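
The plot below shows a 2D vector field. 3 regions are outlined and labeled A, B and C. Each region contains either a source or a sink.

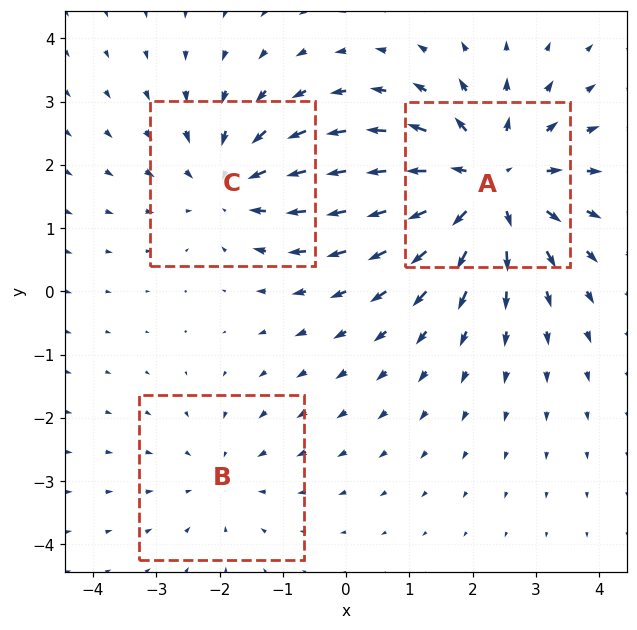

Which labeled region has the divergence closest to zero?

B

Divergence at each region's feature centre — A: about +4, B: about -2, C: about -3. Region B is closest to zero.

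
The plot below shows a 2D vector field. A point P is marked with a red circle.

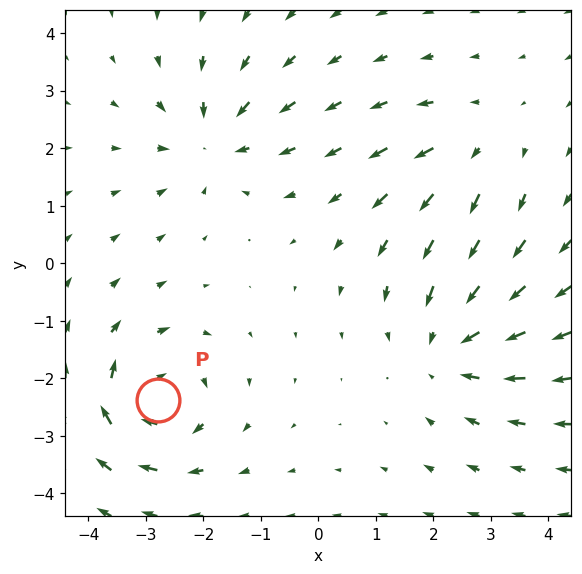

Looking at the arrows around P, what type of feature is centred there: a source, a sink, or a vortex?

At P (-2.8, -2.4) the arrows circulate clockwise. Divergence ≈0, curl about -6 — near-zero divergence with nonzero curl is a vortex.

vortex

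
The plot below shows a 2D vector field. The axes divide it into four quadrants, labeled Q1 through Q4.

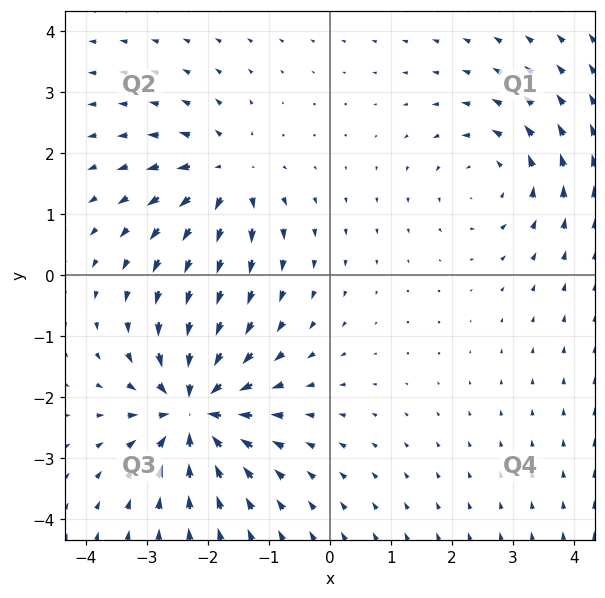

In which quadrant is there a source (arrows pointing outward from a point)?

Q2

The source sits at approximately (-1.7, 1.6), which lies in quadrant Q2. The divergence there is about +5, positive as expected for a source.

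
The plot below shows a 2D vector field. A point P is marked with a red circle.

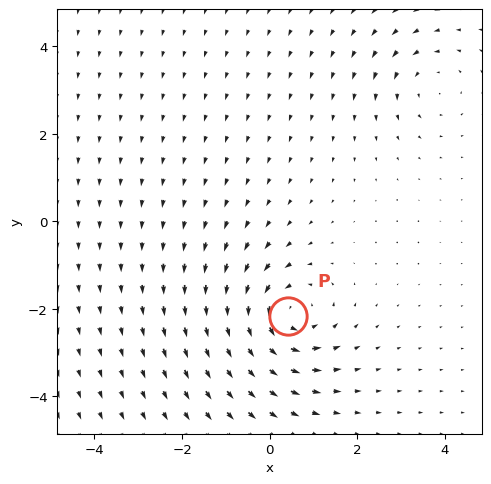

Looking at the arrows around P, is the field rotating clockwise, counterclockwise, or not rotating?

counterclockwise

Near P at (0.4, -2.2) the arrows circulate counterclockwise. The curl (z-component) there is about +5; positive curl means counterclockwise rotation.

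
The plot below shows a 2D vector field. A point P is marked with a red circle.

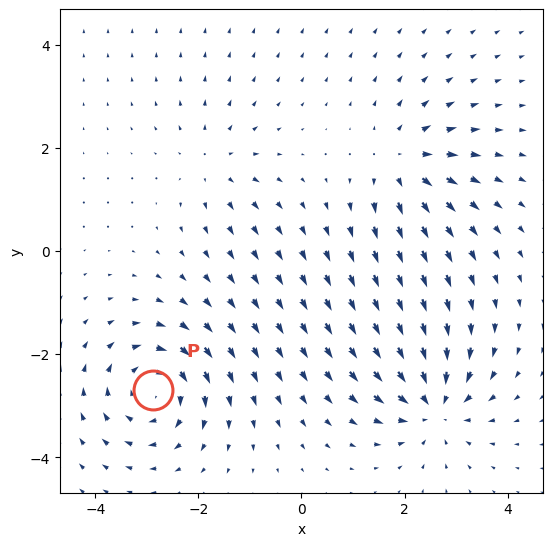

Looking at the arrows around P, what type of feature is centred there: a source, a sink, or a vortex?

At P (-2.9, -2.7) the arrows circulate clockwise. Divergence ≈0, curl about -6 — near-zero divergence with nonzero curl is a vortex.

vortex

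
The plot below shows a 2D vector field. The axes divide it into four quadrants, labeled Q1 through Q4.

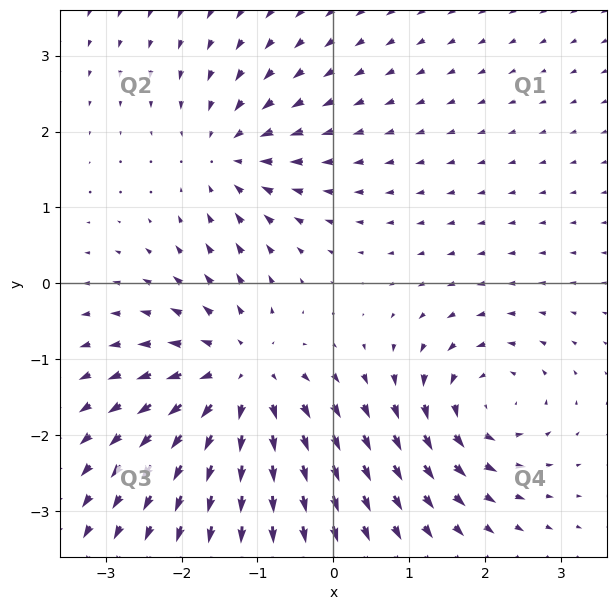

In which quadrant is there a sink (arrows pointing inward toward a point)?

Q2

The sink sits at approximately (-1.4, 1.7), which lies in quadrant Q2. The divergence there is about -4, negative as expected for a sink.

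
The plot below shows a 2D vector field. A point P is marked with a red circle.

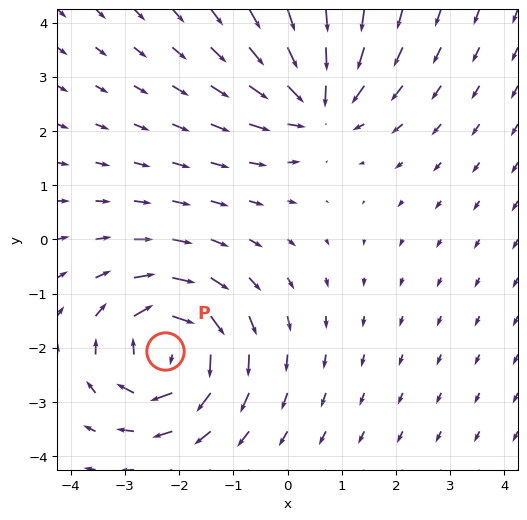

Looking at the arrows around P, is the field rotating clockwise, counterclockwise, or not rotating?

clockwise

Near P at (-2.3, -2.1) the arrows circulate clockwise. The curl (z-component) there is about -5; negative curl means clockwise rotation.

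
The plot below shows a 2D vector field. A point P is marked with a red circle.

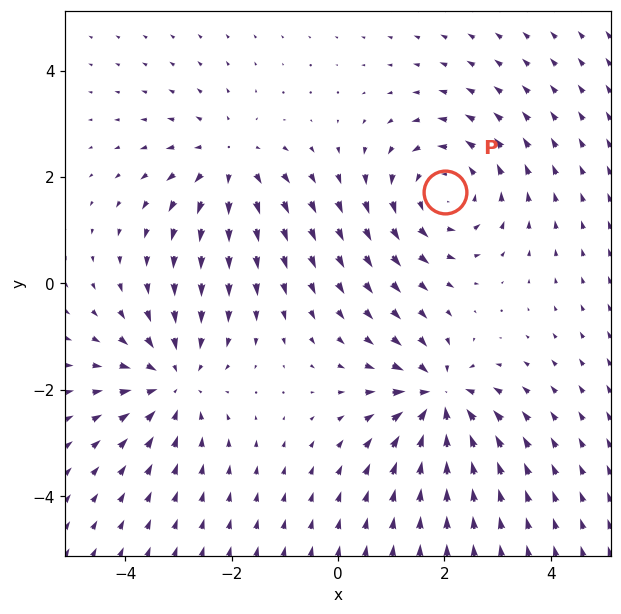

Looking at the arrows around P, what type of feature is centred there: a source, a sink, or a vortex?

vortex

At P (2.0, 1.7) the arrows circulate counterclockwise. Divergence ≈0, curl about +4 — near-zero divergence with nonzero curl is a vortex.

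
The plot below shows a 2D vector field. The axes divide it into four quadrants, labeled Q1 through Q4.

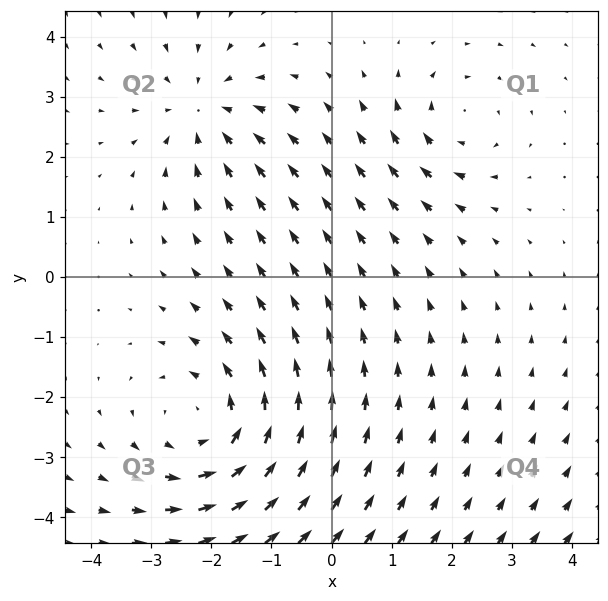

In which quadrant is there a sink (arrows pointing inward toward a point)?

The sink sits at approximately (-2.1, 2.8), which lies in quadrant Q2. The divergence there is about -3, negative as expected for a sink.

Q2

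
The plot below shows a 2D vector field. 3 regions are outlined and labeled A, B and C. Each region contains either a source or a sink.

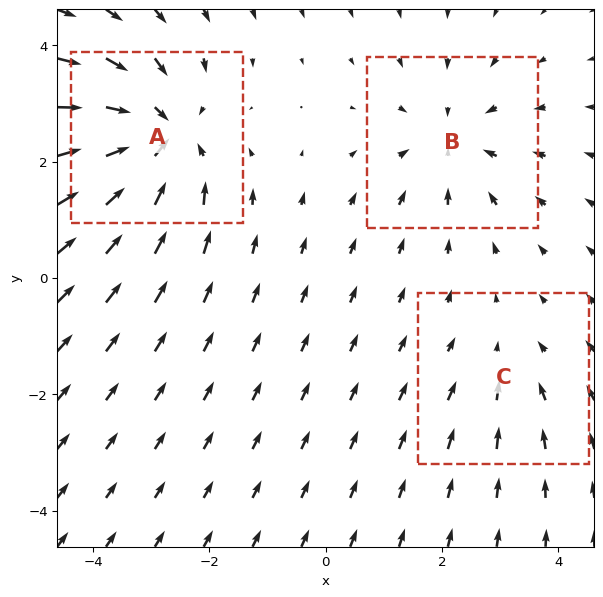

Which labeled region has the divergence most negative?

Divergence at each region's feature centre — A: about -5, B: about -3, C: about -2. Region A is most negative.

A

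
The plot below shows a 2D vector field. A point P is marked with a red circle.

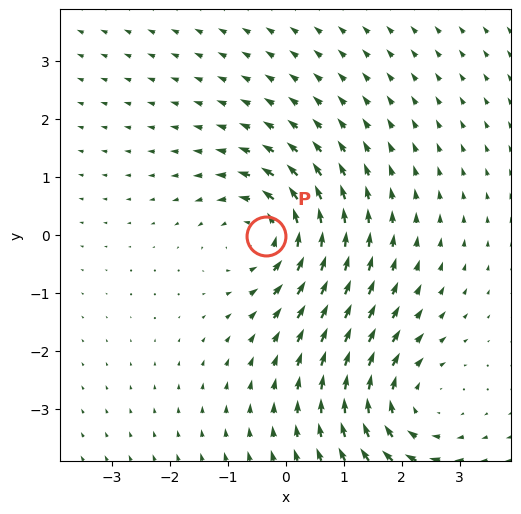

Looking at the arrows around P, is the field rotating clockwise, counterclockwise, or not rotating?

Near P at (-0.3, -0.0) the arrows circulate counterclockwise. The curl (z-component) there is about +4; positive curl means counterclockwise rotation.

counterclockwise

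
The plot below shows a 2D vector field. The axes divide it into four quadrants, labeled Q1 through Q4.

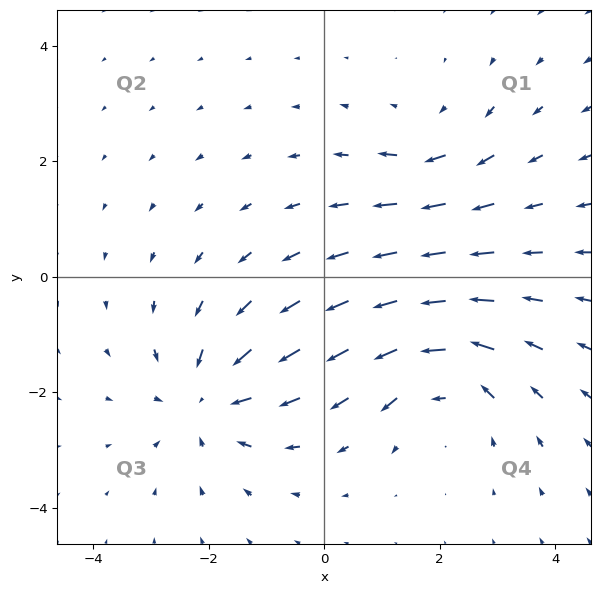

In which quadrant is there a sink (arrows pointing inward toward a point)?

The sink sits at approximately (-2.0, -2.1), which lies in quadrant Q3. The divergence there is about -4, negative as expected for a sink.

Q3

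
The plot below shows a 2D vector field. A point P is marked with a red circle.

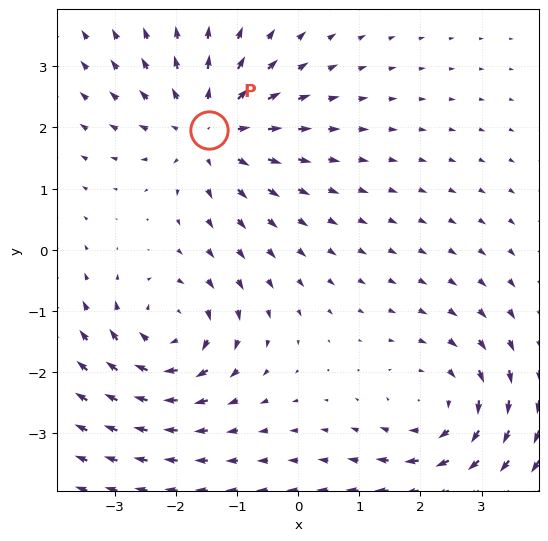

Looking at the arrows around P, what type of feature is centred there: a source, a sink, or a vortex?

At P (-1.5, 2.0) the arrows spread outward. Divergence about +5, curl ≈0 — positive divergence with near-zero curl is a source.

source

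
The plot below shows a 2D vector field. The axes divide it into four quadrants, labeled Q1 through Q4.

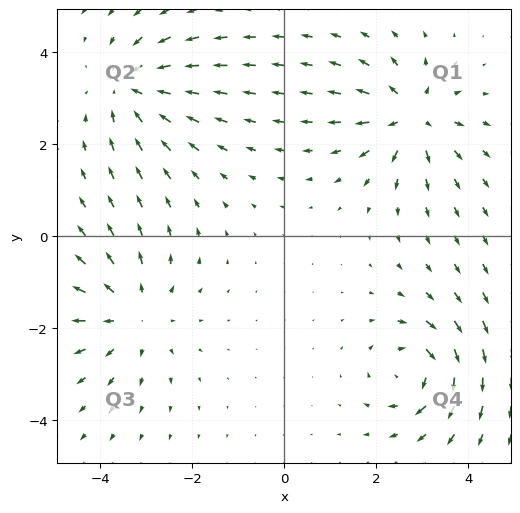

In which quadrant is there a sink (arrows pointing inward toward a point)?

Q2

The sink sits at approximately (-3.3, 3.2), which lies in quadrant Q2. The divergence there is about -4, negative as expected for a sink.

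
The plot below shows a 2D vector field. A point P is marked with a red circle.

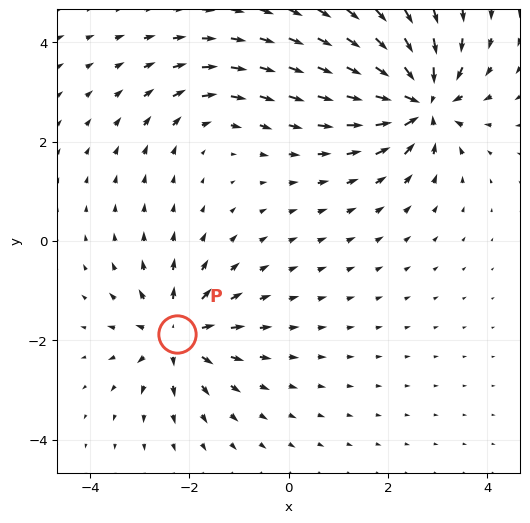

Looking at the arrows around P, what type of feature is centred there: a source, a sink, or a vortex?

source

At P (-2.3, -1.9) the arrows spread outward. Divergence about +5, curl ≈0 — positive divergence with near-zero curl is a source.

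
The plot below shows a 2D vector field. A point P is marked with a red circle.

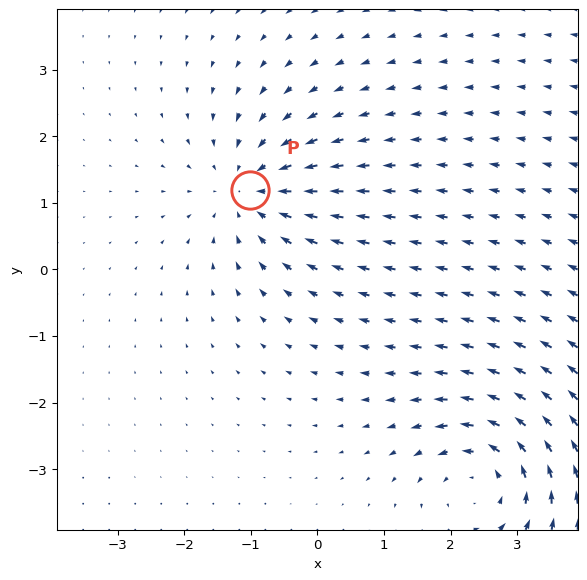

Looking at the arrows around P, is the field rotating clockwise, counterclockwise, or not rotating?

not rotating

Near P at (-1.0, 1.2) the arrows show no circulation. The curl there is ≈0.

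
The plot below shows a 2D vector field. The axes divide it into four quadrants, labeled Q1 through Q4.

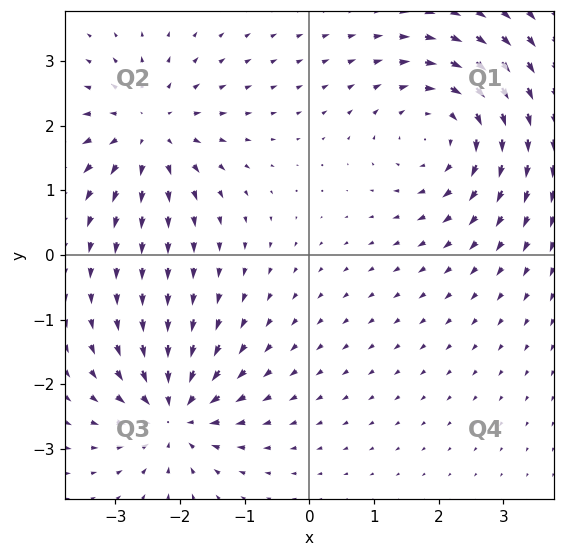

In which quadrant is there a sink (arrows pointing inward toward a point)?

The sink sits at approximately (-2.1, -2.5), which lies in quadrant Q3. The divergence there is about -5, negative as expected for a sink.

Q3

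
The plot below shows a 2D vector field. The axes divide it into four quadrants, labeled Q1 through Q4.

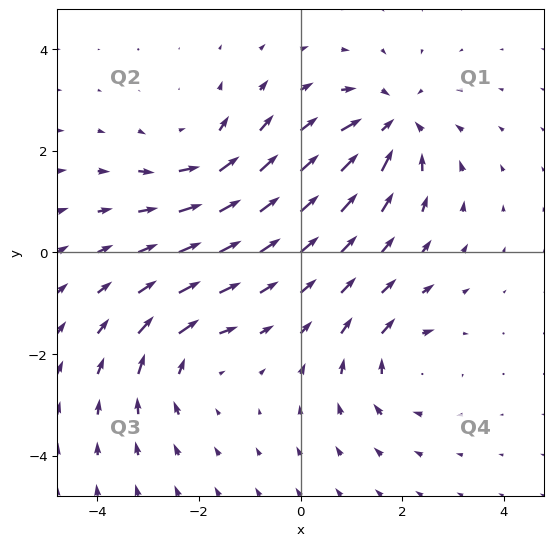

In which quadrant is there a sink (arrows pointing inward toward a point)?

The sink sits at approximately (1.8, 2.5), which lies in quadrant Q1. The divergence there is about -6, negative as expected for a sink.

Q1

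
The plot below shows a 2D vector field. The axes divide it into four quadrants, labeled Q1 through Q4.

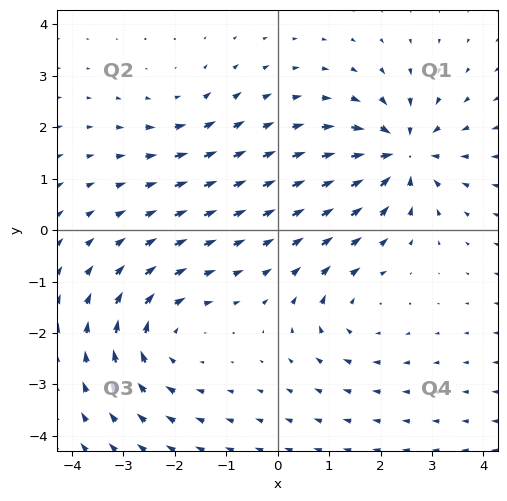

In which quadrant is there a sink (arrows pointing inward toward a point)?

Q1

The sink sits at approximately (2.4, 1.5), which lies in quadrant Q1. The divergence there is about -6, negative as expected for a sink.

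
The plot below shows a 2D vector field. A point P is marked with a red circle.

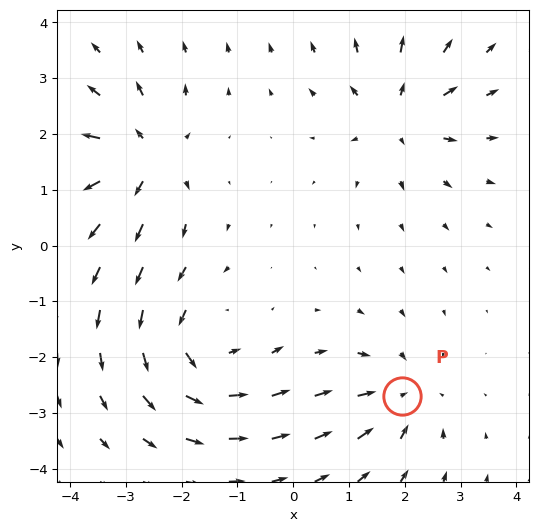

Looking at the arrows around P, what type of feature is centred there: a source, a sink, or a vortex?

At P (1.9, -2.7) the arrows converge inward. Divergence about -4, curl ≈0 — negative divergence with near-zero curl is a sink.

sink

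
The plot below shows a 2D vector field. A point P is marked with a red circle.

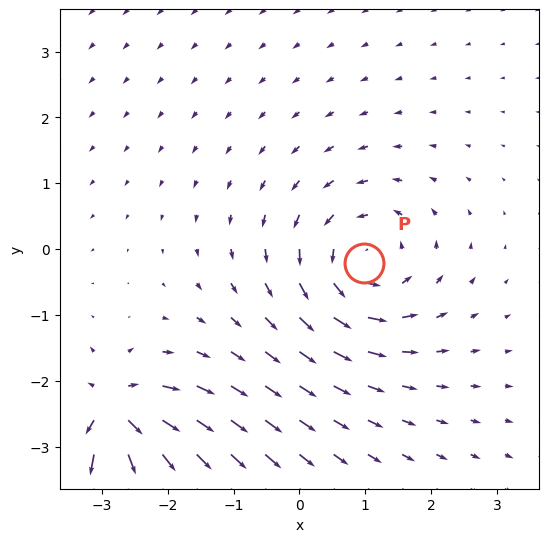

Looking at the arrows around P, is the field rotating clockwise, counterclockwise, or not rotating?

Near P at (1.0, -0.2) the arrows circulate counterclockwise. The curl (z-component) there is about +5; positive curl means counterclockwise rotation.

counterclockwise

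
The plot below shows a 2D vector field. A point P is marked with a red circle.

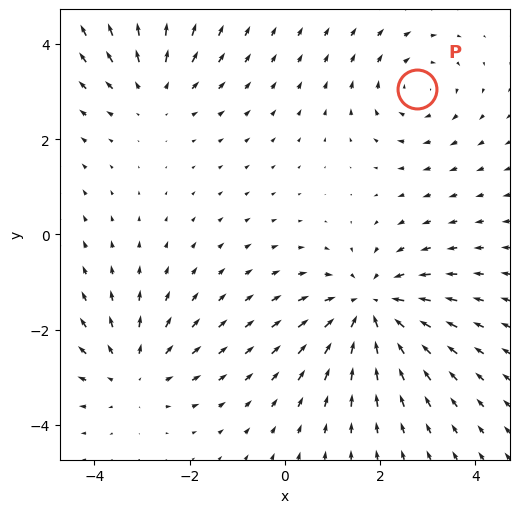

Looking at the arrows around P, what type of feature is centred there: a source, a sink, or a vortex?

At P (2.8, 3.1) the arrows circulate clockwise. Divergence ≈0, curl about -3 — near-zero divergence with nonzero curl is a vortex.

vortex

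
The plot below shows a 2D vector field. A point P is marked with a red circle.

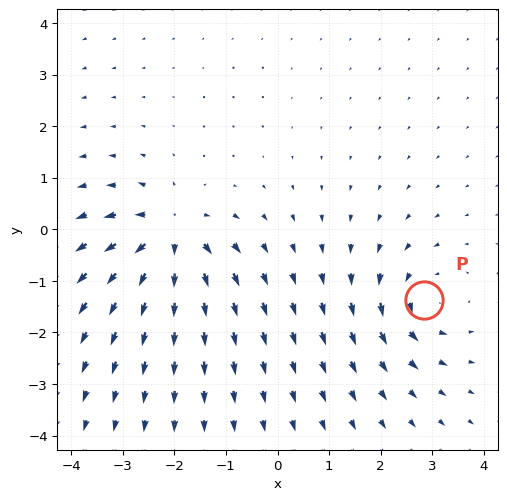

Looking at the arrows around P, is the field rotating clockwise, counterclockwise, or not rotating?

counterclockwise

Near P at (2.9, -1.4) the arrows circulate counterclockwise. The curl (z-component) there is about +3; positive curl means counterclockwise rotation.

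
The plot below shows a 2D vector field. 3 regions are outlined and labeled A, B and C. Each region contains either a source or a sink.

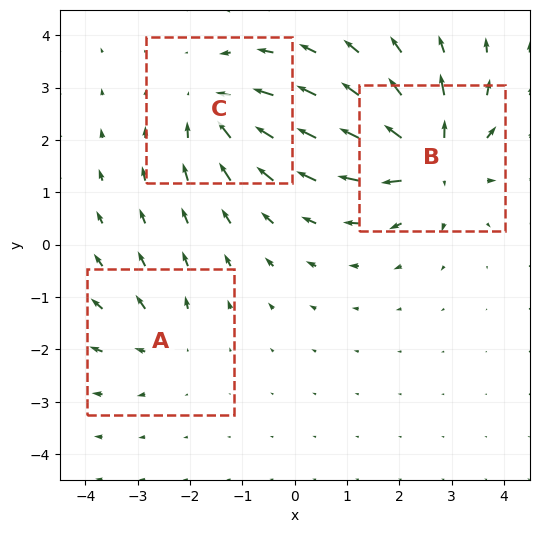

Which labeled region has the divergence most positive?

B

Divergence at each region's feature centre — A: about +3, B: about +6, C: about -4. Region B is most positive.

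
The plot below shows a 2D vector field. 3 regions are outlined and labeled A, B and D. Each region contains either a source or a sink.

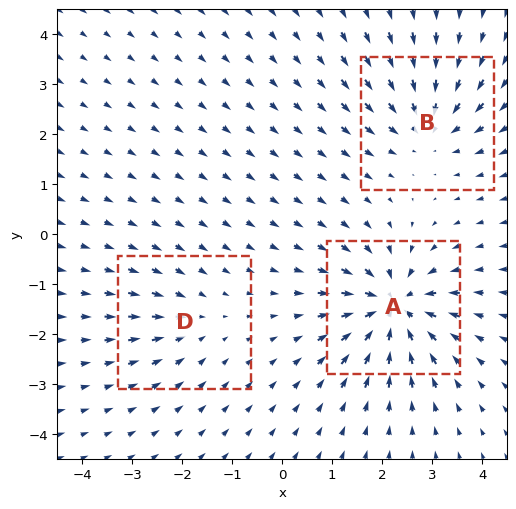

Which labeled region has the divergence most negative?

Divergence at each region's feature centre — A: about -6, B: about -4, D: about -2. Region A is most negative.

A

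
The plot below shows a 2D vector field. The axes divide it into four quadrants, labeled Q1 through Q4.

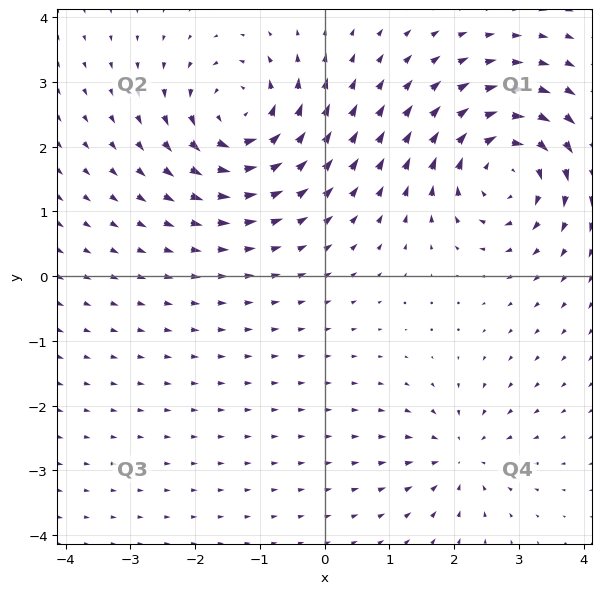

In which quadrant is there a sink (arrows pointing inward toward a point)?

Q4

The sink sits at approximately (2.1, -2.8), which lies in quadrant Q4. The divergence there is about -4, negative as expected for a sink.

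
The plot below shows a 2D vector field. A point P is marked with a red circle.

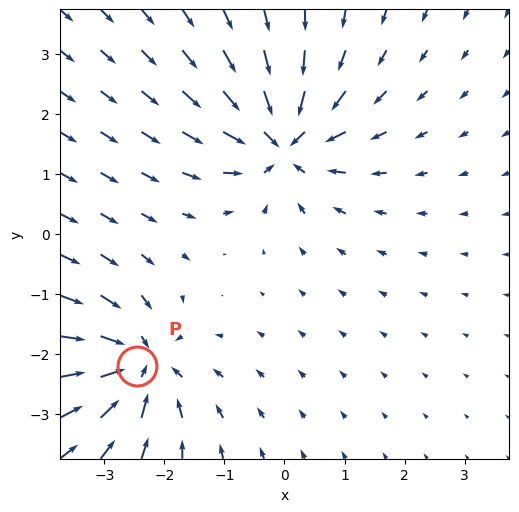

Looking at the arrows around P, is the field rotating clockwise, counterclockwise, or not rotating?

Near P at (-2.5, -2.2) the arrows show no circulation. The curl there is ≈0.

not rotating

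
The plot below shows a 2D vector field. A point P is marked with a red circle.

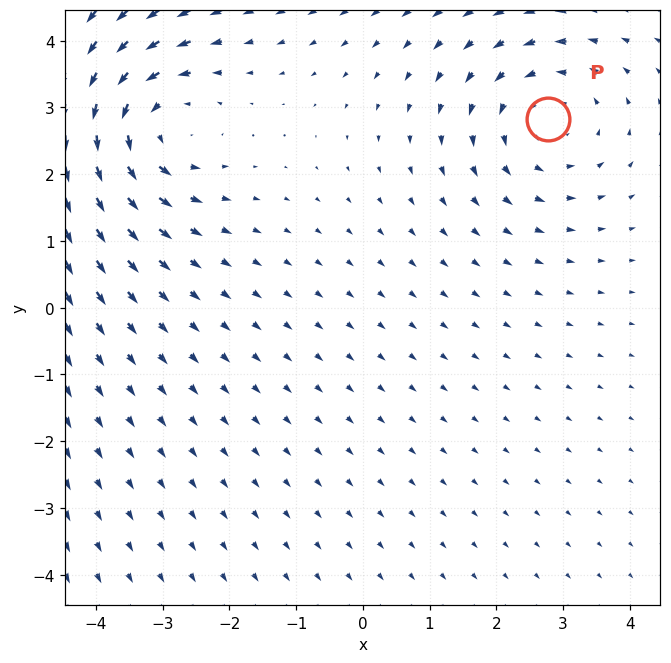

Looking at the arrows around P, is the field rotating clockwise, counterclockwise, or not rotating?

counterclockwise

Near P at (2.8, 2.8) the arrows circulate counterclockwise. The curl (z-component) there is about +3; positive curl means counterclockwise rotation.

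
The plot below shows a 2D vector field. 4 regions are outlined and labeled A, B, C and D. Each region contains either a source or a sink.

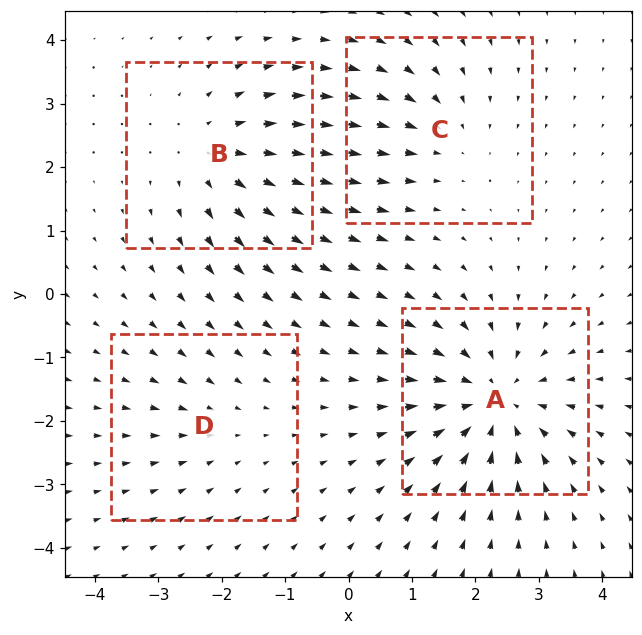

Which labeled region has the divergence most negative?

A

Divergence at each region's feature centre — A: about -6, B: about +4, C: about -3, D: about -2. Region A is most negative.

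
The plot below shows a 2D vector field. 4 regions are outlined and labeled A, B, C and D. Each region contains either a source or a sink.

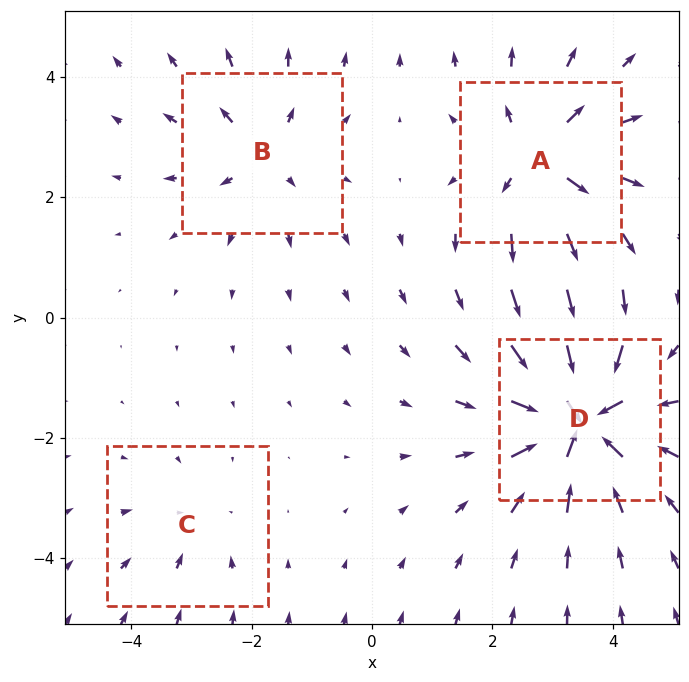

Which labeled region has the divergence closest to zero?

Divergence at each region's feature centre — A: about +6, B: about +4, C: about -2, D: about -8. Region C is closest to zero.

C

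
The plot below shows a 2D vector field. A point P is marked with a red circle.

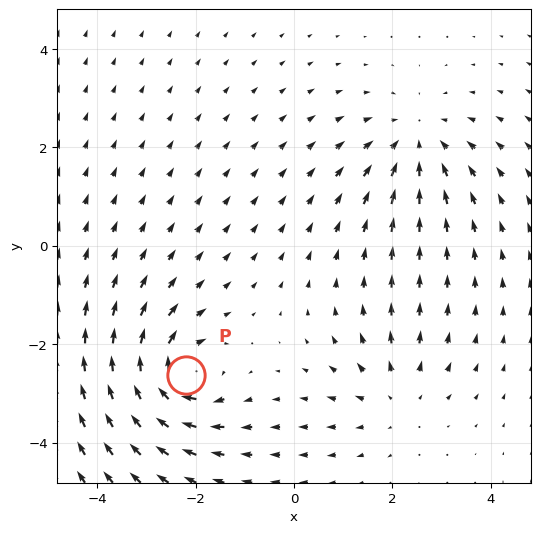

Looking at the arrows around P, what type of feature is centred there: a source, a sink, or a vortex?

At P (-2.2, -2.6) the arrows circulate clockwise. Divergence ≈0, curl about -7 — near-zero divergence with nonzero curl is a vortex.

vortex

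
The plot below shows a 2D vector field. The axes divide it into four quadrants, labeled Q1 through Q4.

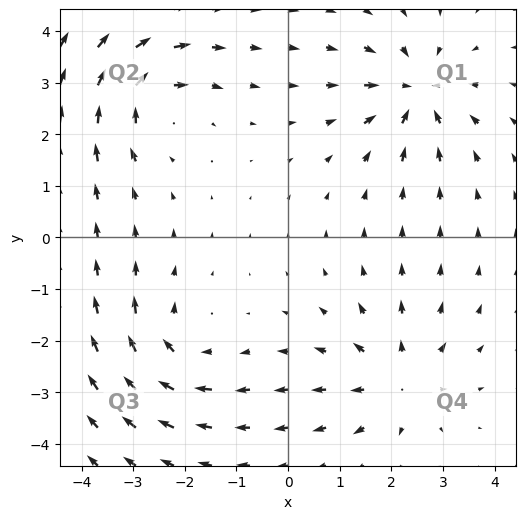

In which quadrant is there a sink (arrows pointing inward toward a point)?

Q1

The sink sits at approximately (2.5, 2.8), which lies in quadrant Q1. The divergence there is about -5, negative as expected for a sink.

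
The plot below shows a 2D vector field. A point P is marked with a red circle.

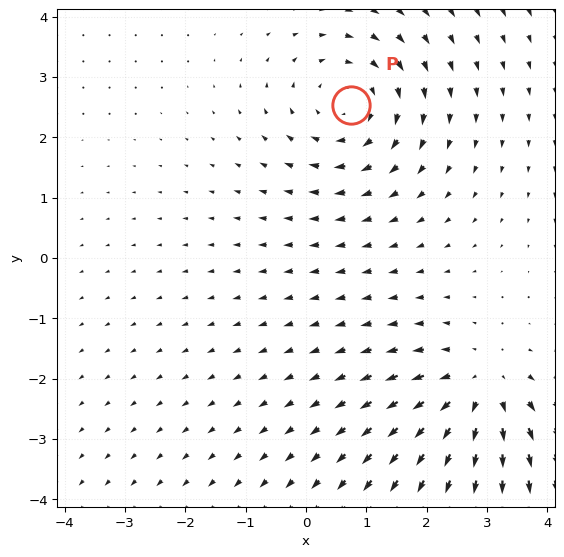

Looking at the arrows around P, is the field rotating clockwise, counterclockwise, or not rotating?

Near P at (0.7, 2.5) the arrows circulate clockwise. The curl (z-component) there is about -3; negative curl means clockwise rotation.

clockwise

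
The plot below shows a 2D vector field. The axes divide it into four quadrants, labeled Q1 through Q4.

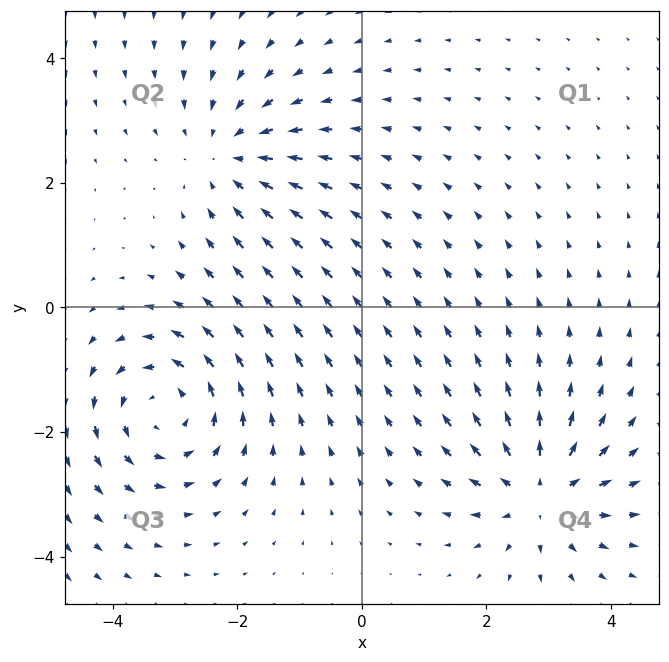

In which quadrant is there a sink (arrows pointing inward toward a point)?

The sink sits at approximately (-2.1, 2.4), which lies in quadrant Q2. The divergence there is about -3, negative as expected for a sink.

Q2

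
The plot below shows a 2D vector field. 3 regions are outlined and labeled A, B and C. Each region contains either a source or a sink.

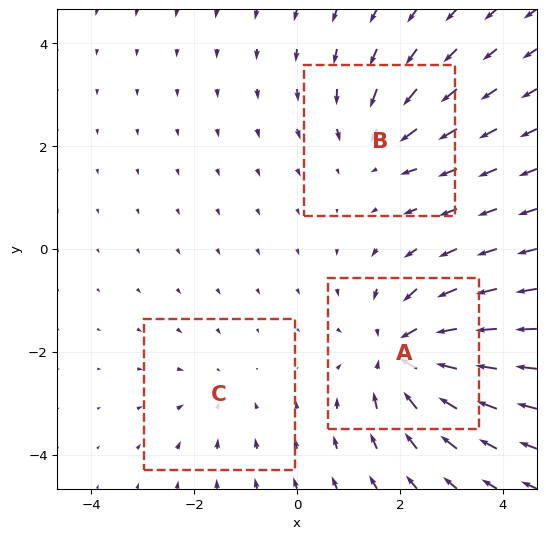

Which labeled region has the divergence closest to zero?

Divergence at each region's feature centre — A: about -5, B: about -3, C: about -2. Region C is closest to zero.

C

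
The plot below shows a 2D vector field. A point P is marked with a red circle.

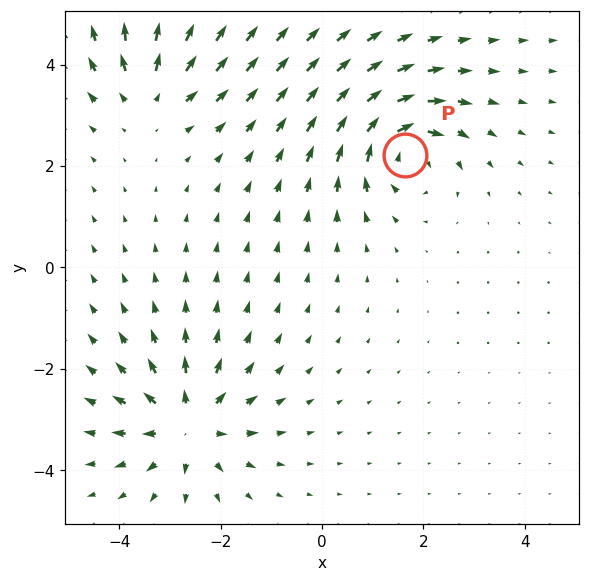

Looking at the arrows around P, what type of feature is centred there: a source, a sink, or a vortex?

vortex

At P (1.6, 2.2) the arrows circulate clockwise. Divergence ≈0, curl about -6 — near-zero divergence with nonzero curl is a vortex.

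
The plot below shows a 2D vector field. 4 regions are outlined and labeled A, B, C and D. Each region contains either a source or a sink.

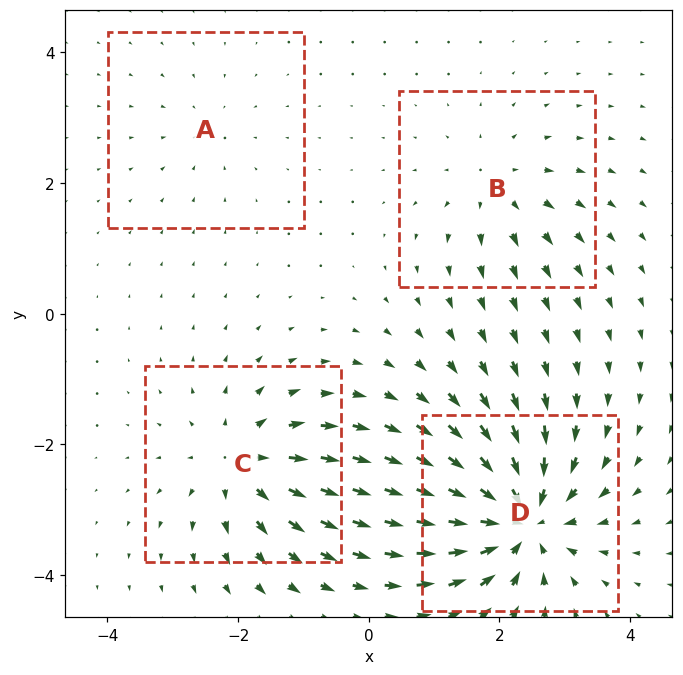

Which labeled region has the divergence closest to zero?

A

Divergence at each region's feature centre — A: about -2, B: about +4, C: about +6, D: about -9. Region A is closest to zero.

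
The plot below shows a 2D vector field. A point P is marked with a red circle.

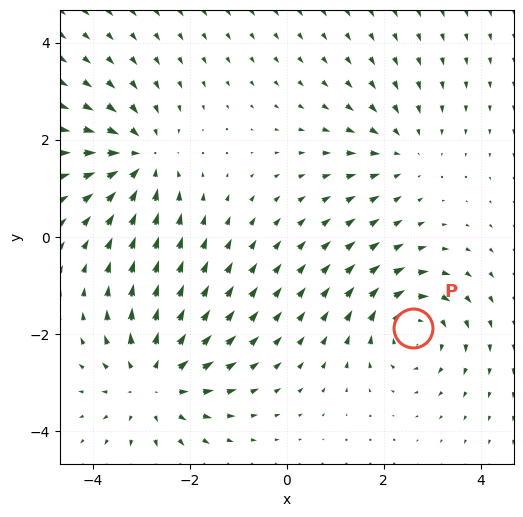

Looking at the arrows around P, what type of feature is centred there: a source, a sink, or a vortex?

vortex

At P (2.6, -1.9) the arrows circulate clockwise. Divergence ≈0, curl about -5 — near-zero divergence with nonzero curl is a vortex.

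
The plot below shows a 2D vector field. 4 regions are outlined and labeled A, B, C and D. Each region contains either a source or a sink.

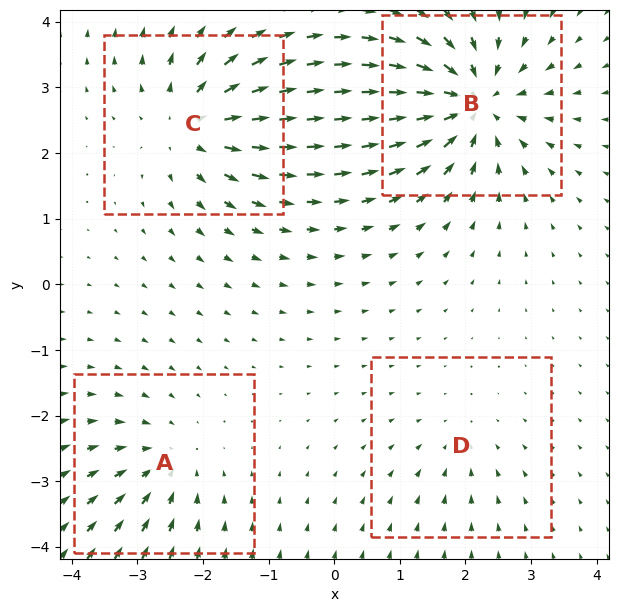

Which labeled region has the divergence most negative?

B

Divergence at each region's feature centre — A: about -4, B: about -7, C: about +6, D: about -2. Region B is most negative.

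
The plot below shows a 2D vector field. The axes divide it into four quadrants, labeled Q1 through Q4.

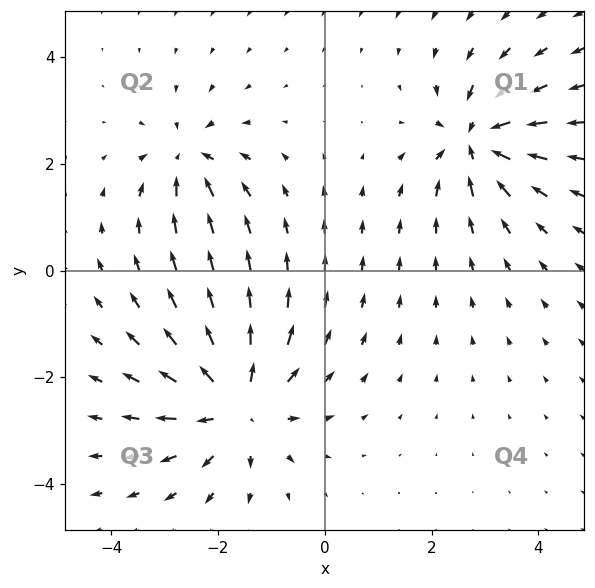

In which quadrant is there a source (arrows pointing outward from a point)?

Q3

The source sits at approximately (-1.6, -2.5), which lies in quadrant Q3. The divergence there is about +4, positive as expected for a source.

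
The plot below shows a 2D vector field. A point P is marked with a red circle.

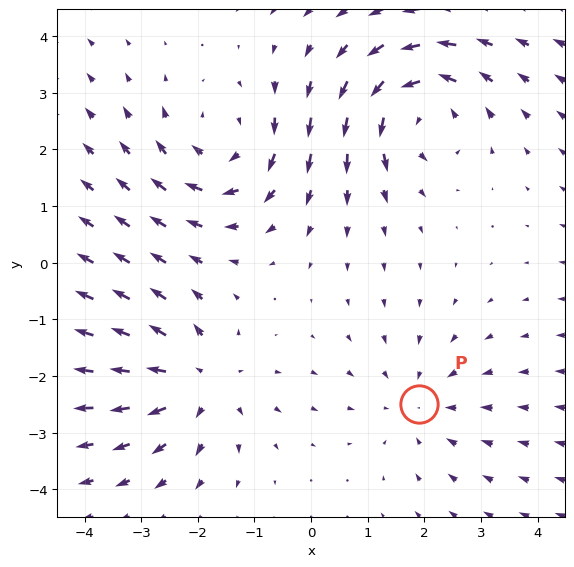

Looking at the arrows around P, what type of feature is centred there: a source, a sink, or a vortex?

At P (1.9, -2.5) the arrows converge inward. Divergence about -2, curl ≈0 — negative divergence with near-zero curl is a sink.

sink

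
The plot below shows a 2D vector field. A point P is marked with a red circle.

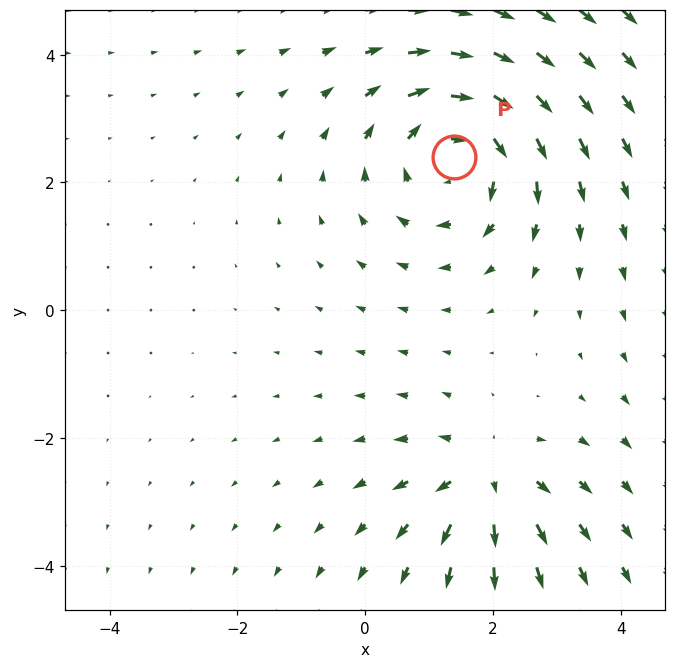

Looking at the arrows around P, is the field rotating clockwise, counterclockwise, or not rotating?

clockwise

Near P at (1.4, 2.4) the arrows circulate clockwise. The curl (z-component) there is about -4; negative curl means clockwise rotation.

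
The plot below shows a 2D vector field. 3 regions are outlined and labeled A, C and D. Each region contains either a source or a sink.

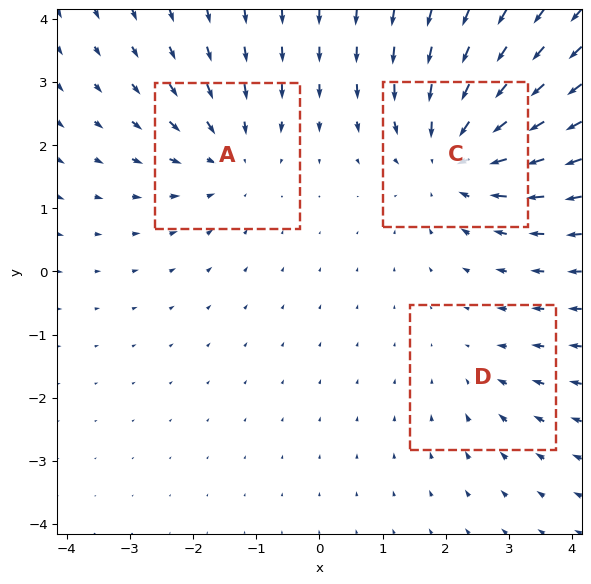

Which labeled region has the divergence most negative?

Divergence at each region's feature centre — A: about -3, C: about -4, D: about -2. Region C is most negative.

C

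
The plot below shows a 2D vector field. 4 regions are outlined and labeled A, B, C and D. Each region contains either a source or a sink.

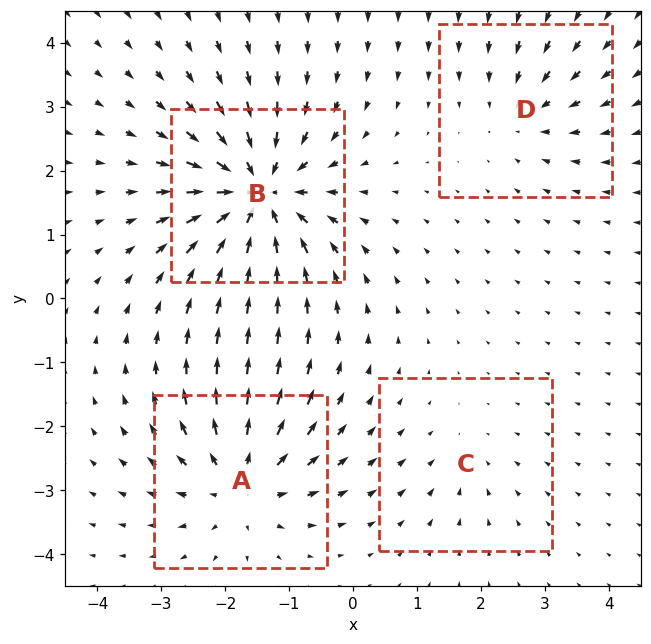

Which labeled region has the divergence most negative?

B

Divergence at each region's feature centre — A: about +6, B: about -8, C: about -2, D: about -4. Region B is most negative.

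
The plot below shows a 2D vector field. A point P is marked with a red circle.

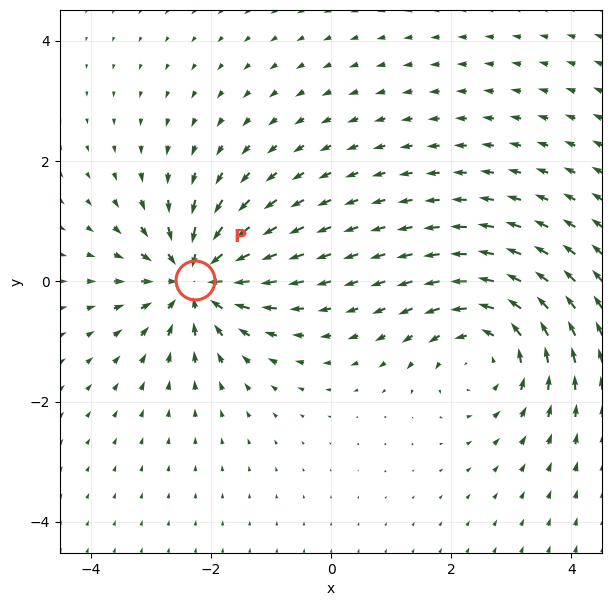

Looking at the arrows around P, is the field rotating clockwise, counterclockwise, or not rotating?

not rotating

Near P at (-2.3, 0.0) the arrows show no circulation. The curl there is ≈0.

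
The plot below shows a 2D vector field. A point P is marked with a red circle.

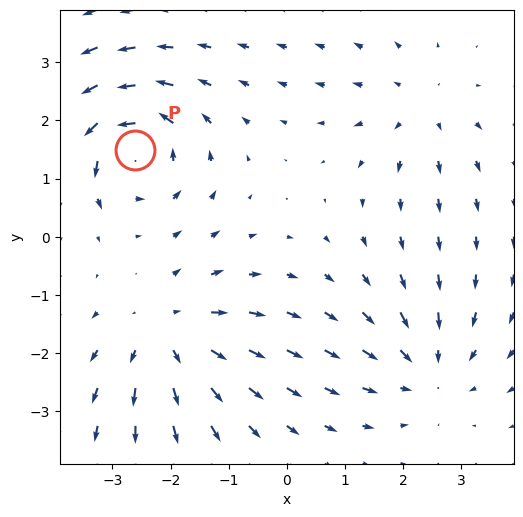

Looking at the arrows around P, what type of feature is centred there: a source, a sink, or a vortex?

vortex

At P (-2.6, 1.5) the arrows circulate counterclockwise. Divergence ≈0, curl about +6 — near-zero divergence with nonzero curl is a vortex.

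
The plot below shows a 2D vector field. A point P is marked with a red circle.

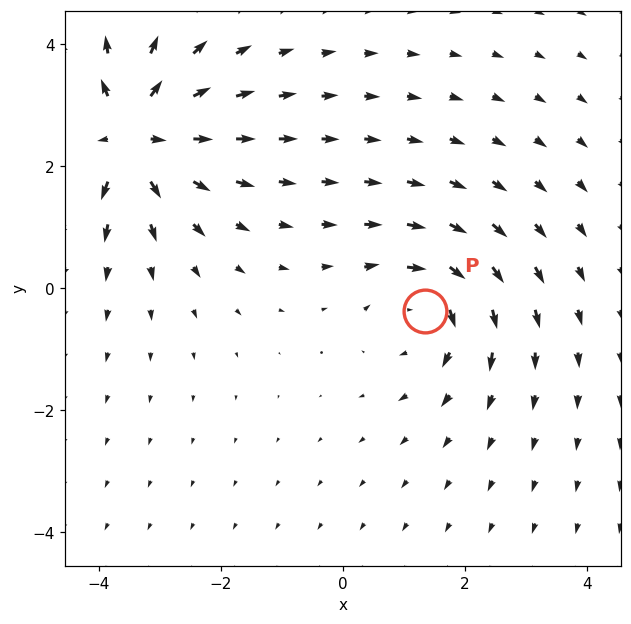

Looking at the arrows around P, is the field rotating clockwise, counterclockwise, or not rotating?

Near P at (1.3, -0.4) the arrows circulate clockwise. The curl (z-component) there is about -3; negative curl means clockwise rotation.

clockwise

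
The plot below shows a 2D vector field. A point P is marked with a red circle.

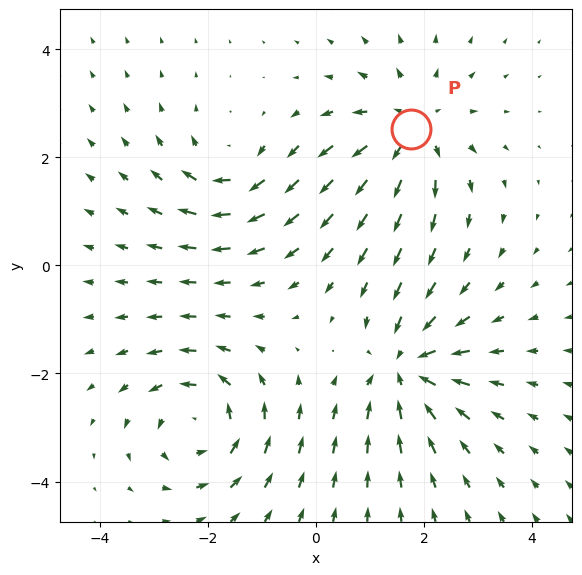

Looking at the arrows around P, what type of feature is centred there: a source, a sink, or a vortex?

At P (1.8, 2.5) the arrows spread outward. Divergence about +4, curl ≈0 — positive divergence with near-zero curl is a source.

source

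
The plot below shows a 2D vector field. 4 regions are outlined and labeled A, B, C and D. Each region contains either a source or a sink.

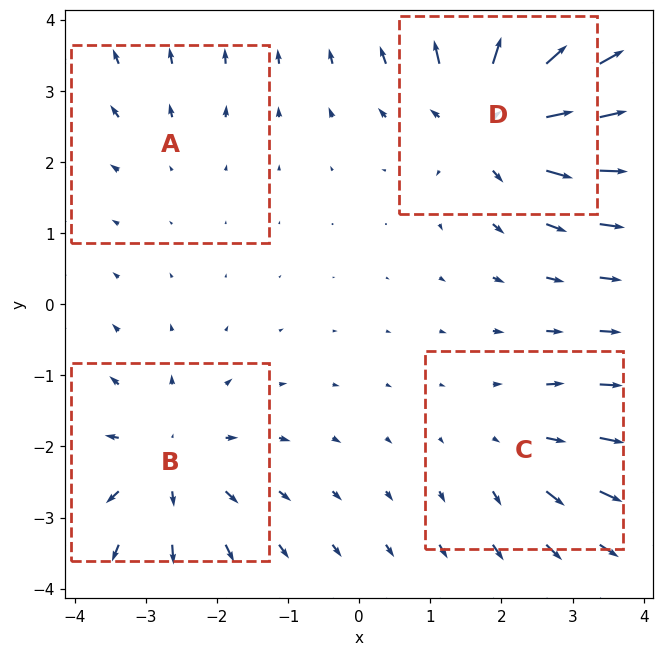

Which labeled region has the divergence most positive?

Divergence at each region's feature centre — A: about +2, B: about +5, C: about +3, D: about +7. Region D is most positive.

D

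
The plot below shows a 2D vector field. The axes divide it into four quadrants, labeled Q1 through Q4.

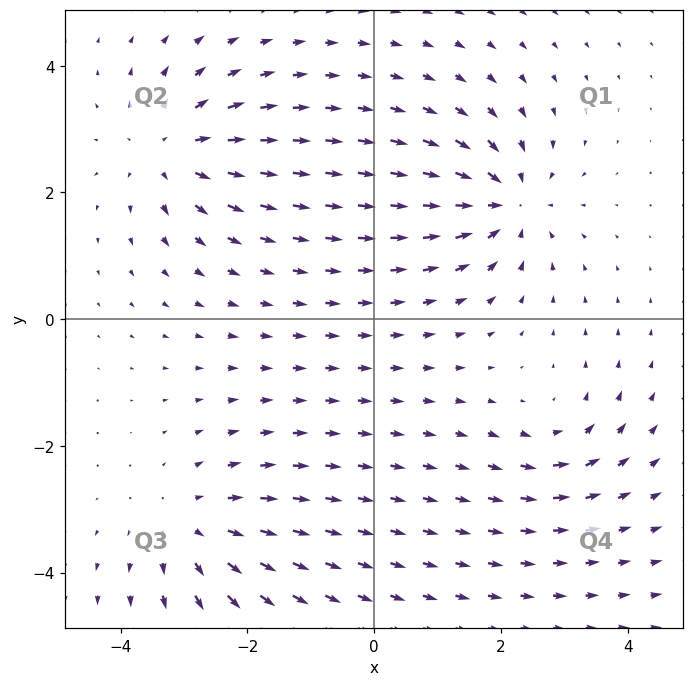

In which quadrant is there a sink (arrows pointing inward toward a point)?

Q1

The sink sits at approximately (2.1, 1.8), which lies in quadrant Q1. The divergence there is about -5, negative as expected for a sink.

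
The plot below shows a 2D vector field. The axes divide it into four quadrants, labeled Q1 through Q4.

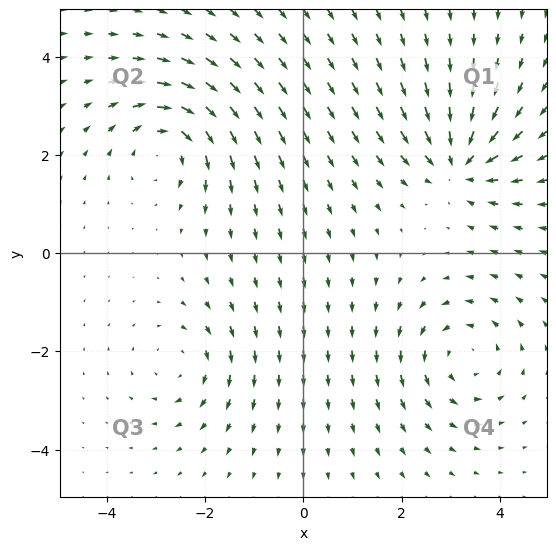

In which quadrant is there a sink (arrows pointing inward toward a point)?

Q1

The sink sits at approximately (3.2, 1.9), which lies in quadrant Q1. The divergence there is about -6, negative as expected for a sink.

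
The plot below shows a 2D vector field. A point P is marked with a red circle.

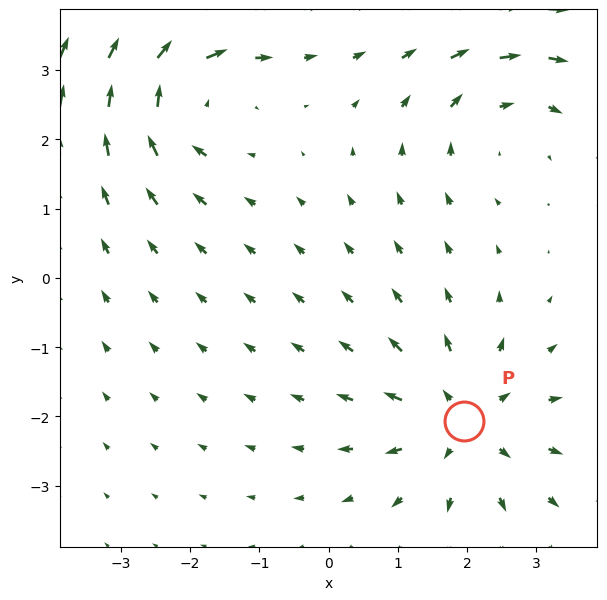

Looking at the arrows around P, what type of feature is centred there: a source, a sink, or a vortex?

At P (1.9, -2.1) the arrows spread outward. Divergence about +4, curl ≈0 — positive divergence with near-zero curl is a source.

source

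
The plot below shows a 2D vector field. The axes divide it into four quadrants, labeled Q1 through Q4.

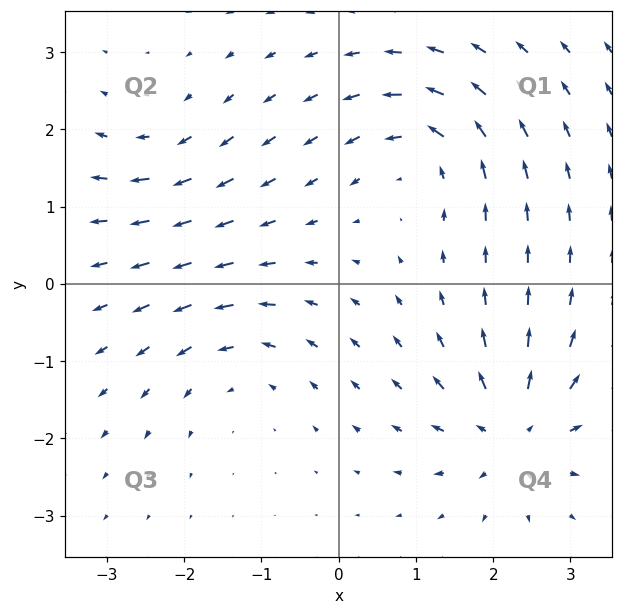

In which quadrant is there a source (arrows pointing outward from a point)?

The source sits at approximately (2.3, -1.9), which lies in quadrant Q4. The divergence there is about +7, positive as expected for a source.

Q4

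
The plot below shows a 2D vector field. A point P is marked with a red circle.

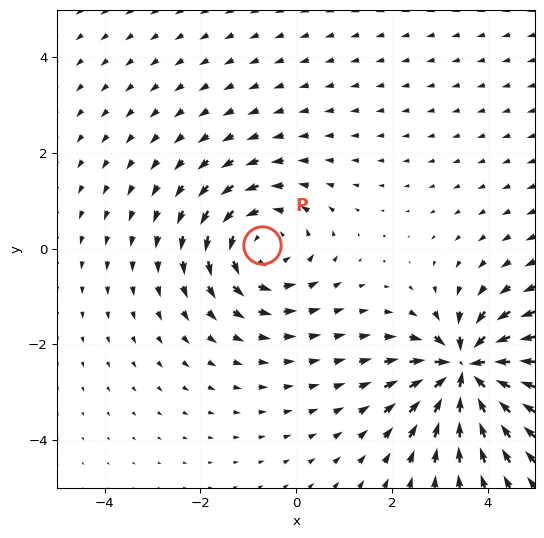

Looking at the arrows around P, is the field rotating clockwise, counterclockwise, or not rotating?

Near P at (-0.7, 0.1) the arrows circulate counterclockwise. The curl (z-component) there is about +4; positive curl means counterclockwise rotation.

counterclockwise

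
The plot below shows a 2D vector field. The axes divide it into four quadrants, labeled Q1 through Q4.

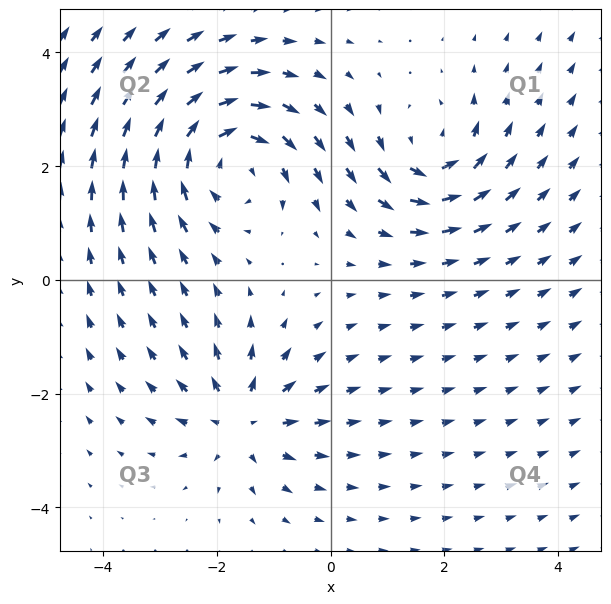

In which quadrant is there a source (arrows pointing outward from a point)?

The source sits at approximately (-1.5, -2.5), which lies in quadrant Q3. The divergence there is about +4, positive as expected for a source.

Q3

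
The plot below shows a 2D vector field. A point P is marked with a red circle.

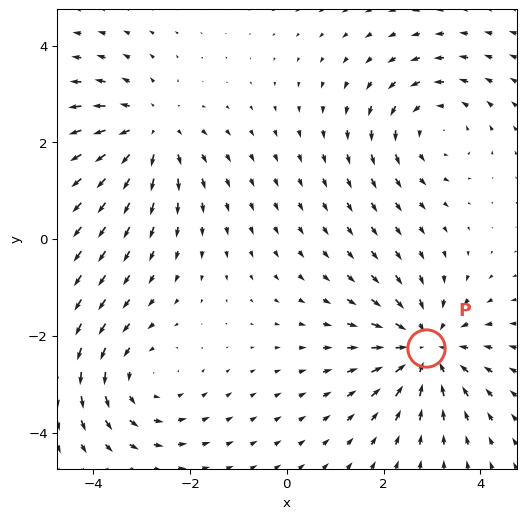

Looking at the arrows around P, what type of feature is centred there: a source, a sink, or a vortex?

sink

At P (2.9, -2.3) the arrows converge inward. Divergence about -4, curl ≈0 — negative divergence with near-zero curl is a sink.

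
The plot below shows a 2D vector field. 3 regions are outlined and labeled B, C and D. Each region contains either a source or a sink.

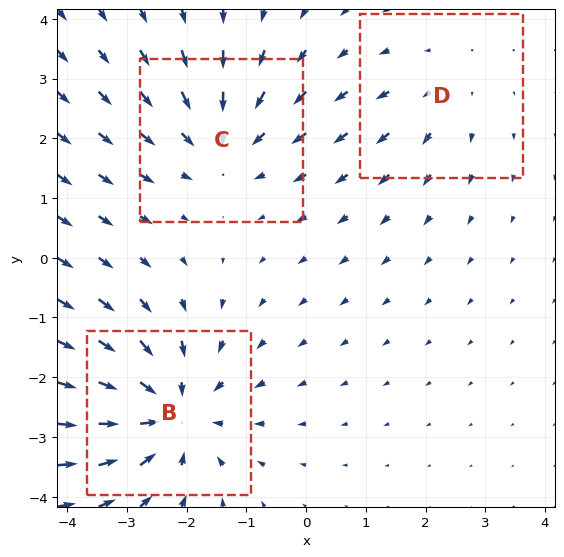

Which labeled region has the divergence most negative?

Divergence at each region's feature centre — B: about -4, C: about -3, D: about +2. Region B is most negative.

B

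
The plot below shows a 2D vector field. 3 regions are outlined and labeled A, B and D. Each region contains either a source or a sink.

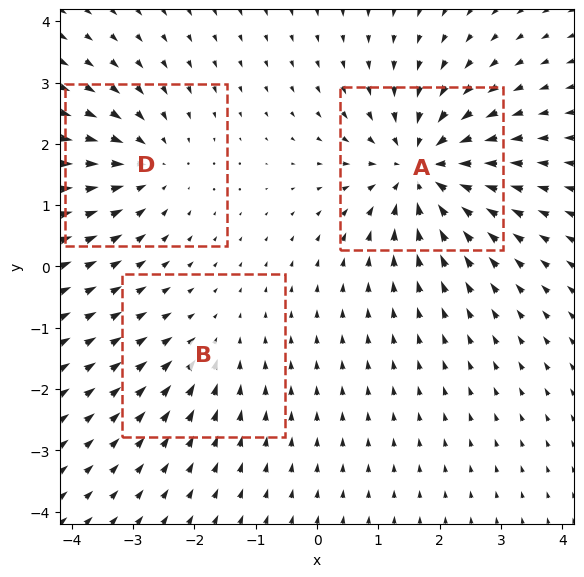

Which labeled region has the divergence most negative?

Divergence at each region's feature centre — A: about -5, B: about -2, D: about -3. Region A is most negative.

A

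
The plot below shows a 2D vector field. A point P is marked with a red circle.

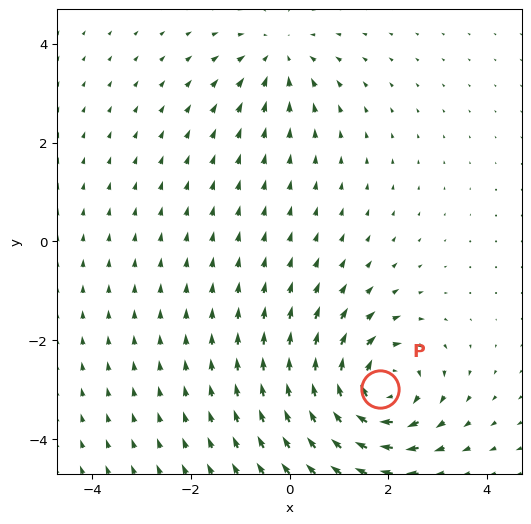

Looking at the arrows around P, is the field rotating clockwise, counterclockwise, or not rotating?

clockwise

Near P at (1.8, -3.0) the arrows circulate clockwise. The curl (z-component) there is about -5; negative curl means clockwise rotation.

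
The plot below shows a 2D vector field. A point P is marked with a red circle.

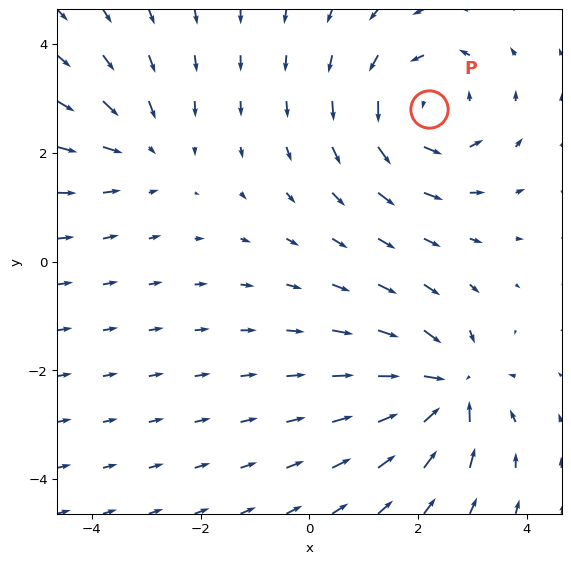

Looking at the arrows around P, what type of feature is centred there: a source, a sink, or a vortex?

At P (2.2, 2.8) the arrows circulate counterclockwise. Divergence ≈0, curl about +4 — near-zero divergence with nonzero curl is a vortex.

vortex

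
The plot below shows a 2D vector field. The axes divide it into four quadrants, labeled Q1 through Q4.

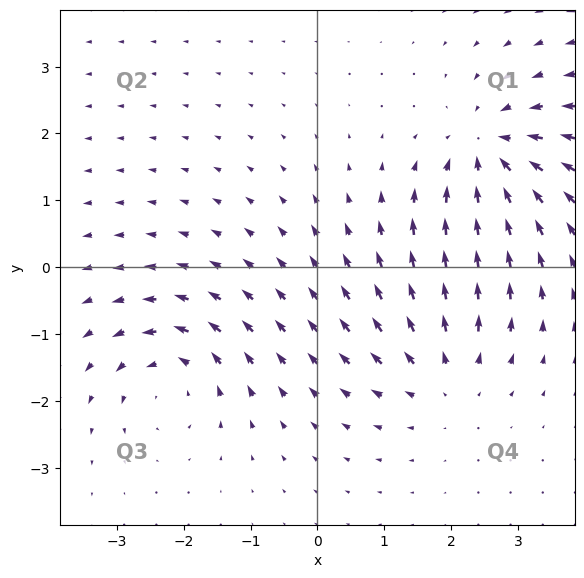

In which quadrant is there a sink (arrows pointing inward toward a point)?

The sink sits at approximately (2.6, 1.7), which lies in quadrant Q1. The divergence there is about -6, negative as expected for a sink.

Q1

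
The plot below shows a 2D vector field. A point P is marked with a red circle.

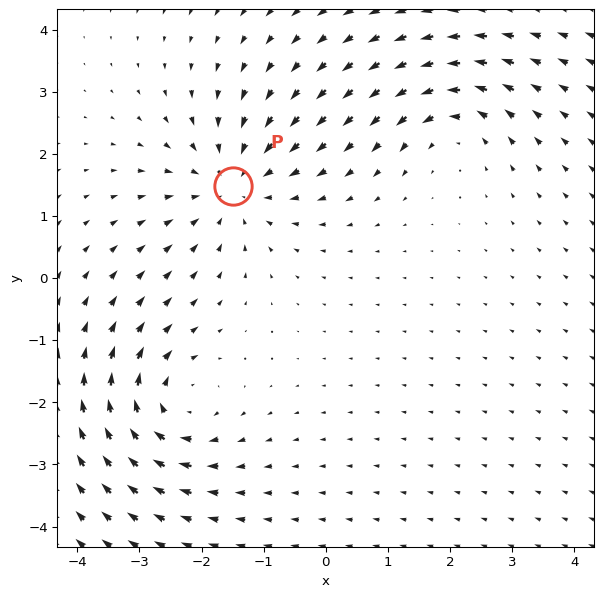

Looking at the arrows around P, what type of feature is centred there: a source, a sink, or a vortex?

sink

At P (-1.5, 1.5) the arrows converge inward. Divergence about -4, curl ≈0 — negative divergence with near-zero curl is a sink.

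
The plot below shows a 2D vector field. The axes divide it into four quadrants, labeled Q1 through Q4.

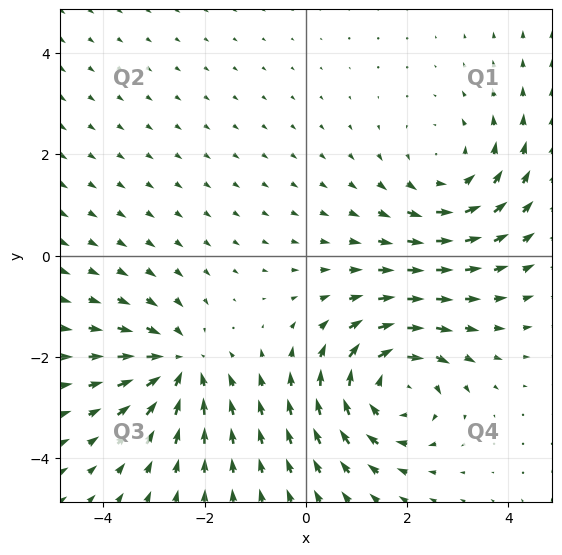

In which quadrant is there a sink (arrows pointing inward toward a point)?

The sink sits at approximately (-2.5, -2.2), which lies in quadrant Q3. The divergence there is about -4, negative as expected for a sink.

Q3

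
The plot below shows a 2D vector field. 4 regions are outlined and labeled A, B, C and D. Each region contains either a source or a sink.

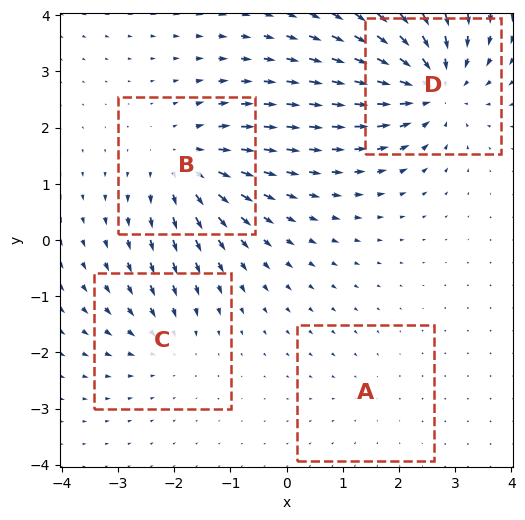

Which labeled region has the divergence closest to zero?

Divergence at each region's feature centre — A: about -2, B: about +5, C: about -4, D: about -7. Region A is closest to zero.

A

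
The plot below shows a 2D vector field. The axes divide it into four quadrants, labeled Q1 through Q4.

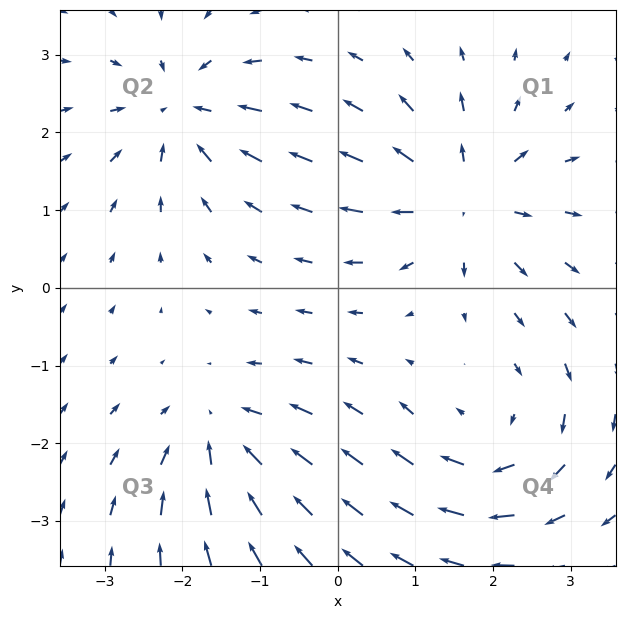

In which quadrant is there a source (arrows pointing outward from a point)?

Q1

The source sits at approximately (1.6, 1.2), which lies in quadrant Q1. The divergence there is about +6, positive as expected for a source.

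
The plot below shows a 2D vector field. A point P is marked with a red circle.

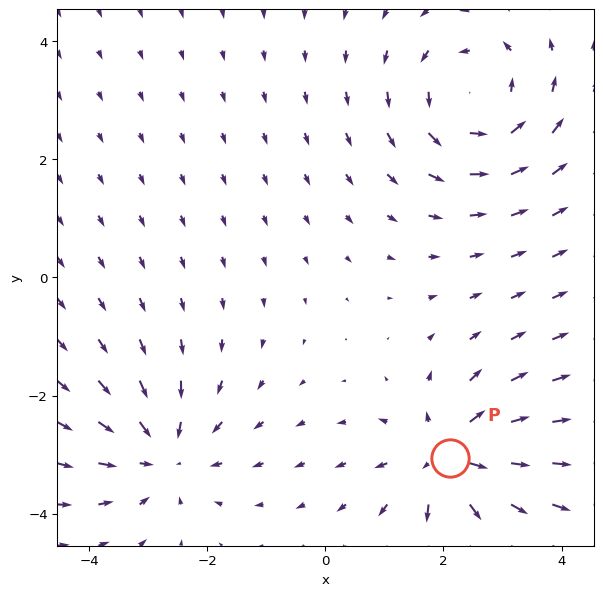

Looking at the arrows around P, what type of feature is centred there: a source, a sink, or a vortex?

source

At P (2.1, -3.1) the arrows spread outward. Divergence about +5, curl ≈0 — positive divergence with near-zero curl is a source.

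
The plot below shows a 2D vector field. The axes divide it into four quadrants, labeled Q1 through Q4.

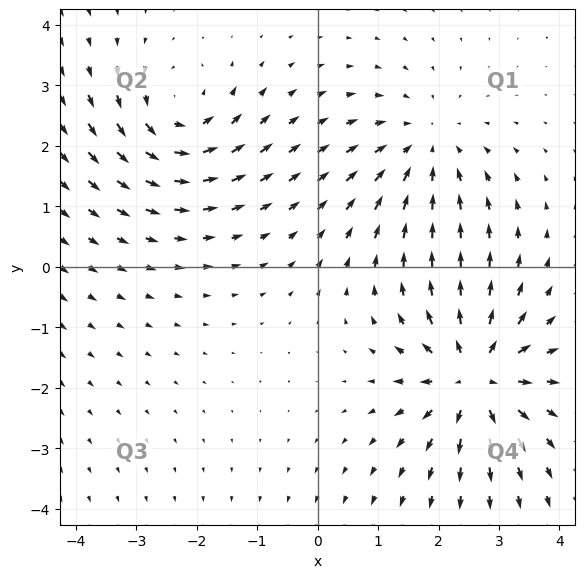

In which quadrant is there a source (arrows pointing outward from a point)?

The source sits at approximately (2.6, -1.8), which lies in quadrant Q4. The divergence there is about +5, positive as expected for a source.

Q4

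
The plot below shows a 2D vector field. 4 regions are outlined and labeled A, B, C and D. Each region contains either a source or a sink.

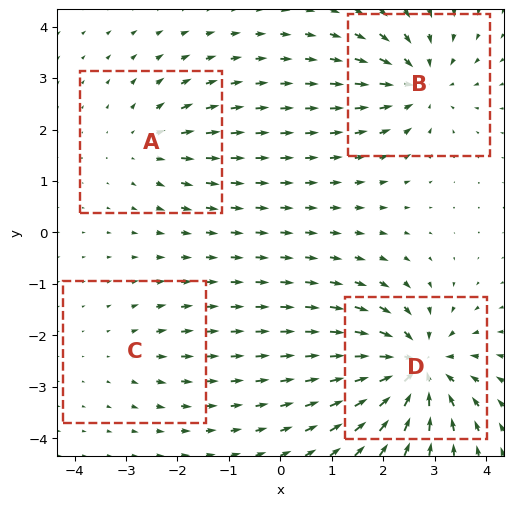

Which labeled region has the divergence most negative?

Divergence at each region's feature centre — A: about +4, B: about -6, C: about +2, D: about -8. Region D is most negative.

D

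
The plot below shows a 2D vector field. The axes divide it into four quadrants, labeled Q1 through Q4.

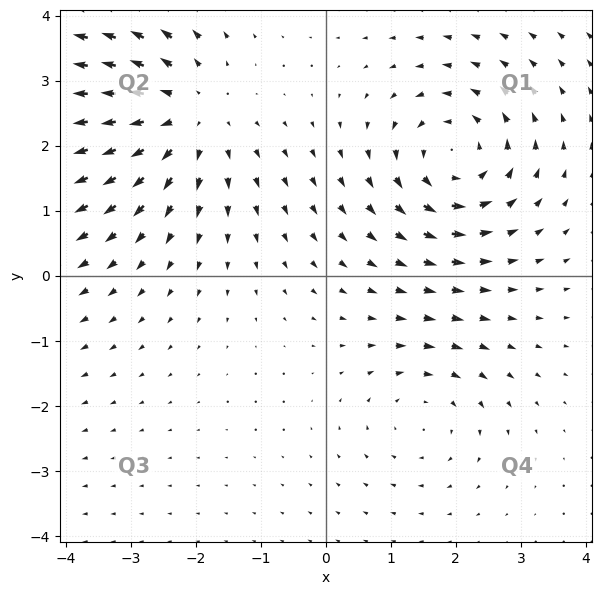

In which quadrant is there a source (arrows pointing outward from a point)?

The source sits at approximately (-2.2, 2.5), which lies in quadrant Q2. The divergence there is about +4, positive as expected for a source.

Q2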